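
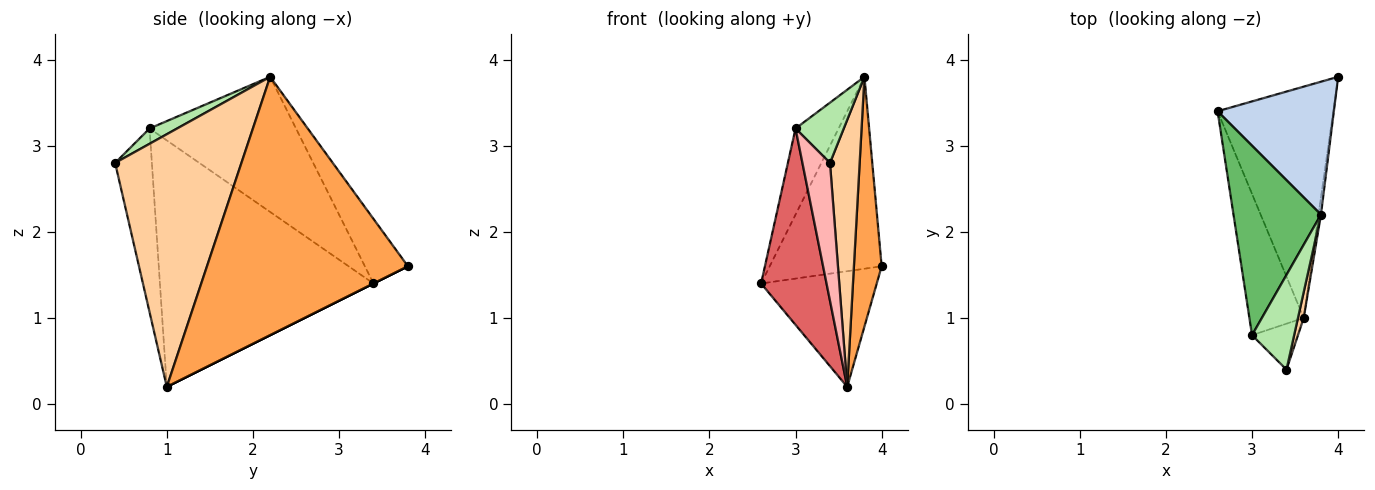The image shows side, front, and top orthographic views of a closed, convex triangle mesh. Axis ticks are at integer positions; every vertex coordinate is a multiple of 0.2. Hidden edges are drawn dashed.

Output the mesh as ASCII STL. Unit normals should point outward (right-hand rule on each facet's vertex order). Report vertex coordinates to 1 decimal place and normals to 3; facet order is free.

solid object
 facet normal 0.000 0.447 -0.894
  outer loop
   vertex 3.6 1.0 0.2
   vertex 2.6 3.4 1.4
   vertex 4.0 3.8 1.6
  endloop
 endfacet
 facet normal -0.302 0.784 0.543
  outer loop
   vertex 3.8 2.2 3.8
   vertex 4.0 3.8 1.6
   vertex 2.6 3.4 1.4
  endloop
 endfacet
 facet normal 0.991 -0.137 -0.009
  outer loop
   vertex 3.8 2.2 3.8
   vertex 3.6 1.0 0.2
   vertex 4.0 3.8 1.6
  endloop
 endfacet
 facet normal 0.973 -0.229 0.022
  outer loop
   vertex 3.8 2.2 3.8
   vertex 3.4 0.4 2.8
   vertex 3.6 1.0 0.2
  endloop
 endfacet
 facet normal -0.815 0.240 0.527
  outer loop
   vertex 3.0 0.8 3.2
   vertex 3.8 2.2 3.8
   vertex 2.6 3.4 1.4
  endloop
 endfacet
 facet normal 0.293 -0.513 0.807
  outer loop
   vertex 3.0 0.8 3.2
   vertex 3.4 0.4 2.8
   vertex 3.8 2.2 3.8
  endloop
 endfacet
 facet normal -0.936 -0.287 -0.206
  outer loop
   vertex 3.0 0.8 3.2
   vertex 2.6 3.4 1.4
   vertex 3.6 1.0 0.2
  endloop
 endfacet
 facet normal -0.784 -0.588 -0.196
  outer loop
   vertex 3.0 0.8 3.2
   vertex 3.6 1.0 0.2
   vertex 3.4 0.4 2.8
  endloop
 endfacet
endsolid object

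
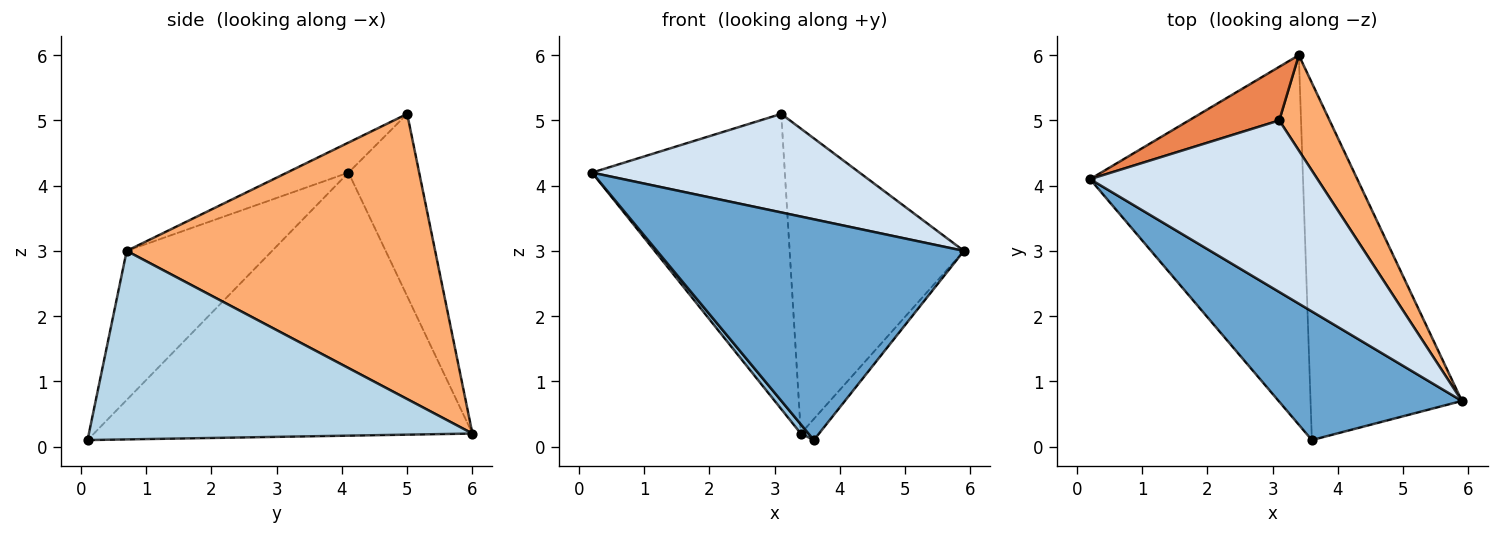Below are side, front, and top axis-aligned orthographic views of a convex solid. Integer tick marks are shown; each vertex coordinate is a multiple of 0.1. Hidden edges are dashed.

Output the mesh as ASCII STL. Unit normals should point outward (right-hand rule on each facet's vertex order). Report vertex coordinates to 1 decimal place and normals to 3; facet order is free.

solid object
 facet normal -0.379 -0.800 0.466
  outer loop
   vertex 3.6 0.1 0.1
   vertex 5.9 0.7 3.0
   vertex 0.2 4.1 4.2
  endloop
 endfacet
 facet normal -0.777 -0.016 -0.629
  outer loop
   vertex 3.6 0.1 0.1
   vertex 0.2 4.1 4.2
   vertex 3.4 6.0 0.2
  endloop
 endfacet
 facet normal 0.779 0.037 -0.626
  outer loop
   vertex 3.6 0.1 0.1
   vertex 3.4 6.0 0.2
   vertex 5.9 0.7 3.0
  endloop
 endfacet
 facet normal -0.114 -0.495 0.862
  outer loop
   vertex 3.1 5.0 5.1
   vertex 0.2 4.1 4.2
   vertex 5.9 0.7 3.0
  endloop
 endfacet
 facet normal -0.339 0.926 0.168
  outer loop
   vertex 3.1 5.0 5.1
   vertex 3.4 6.0 0.2
   vertex 0.2 4.1 4.2
  endloop
 endfacet
 facet normal 0.861 0.486 0.152
  outer loop
   vertex 3.1 5.0 5.1
   vertex 5.9 0.7 3.0
   vertex 3.4 6.0 0.2
  endloop
 endfacet
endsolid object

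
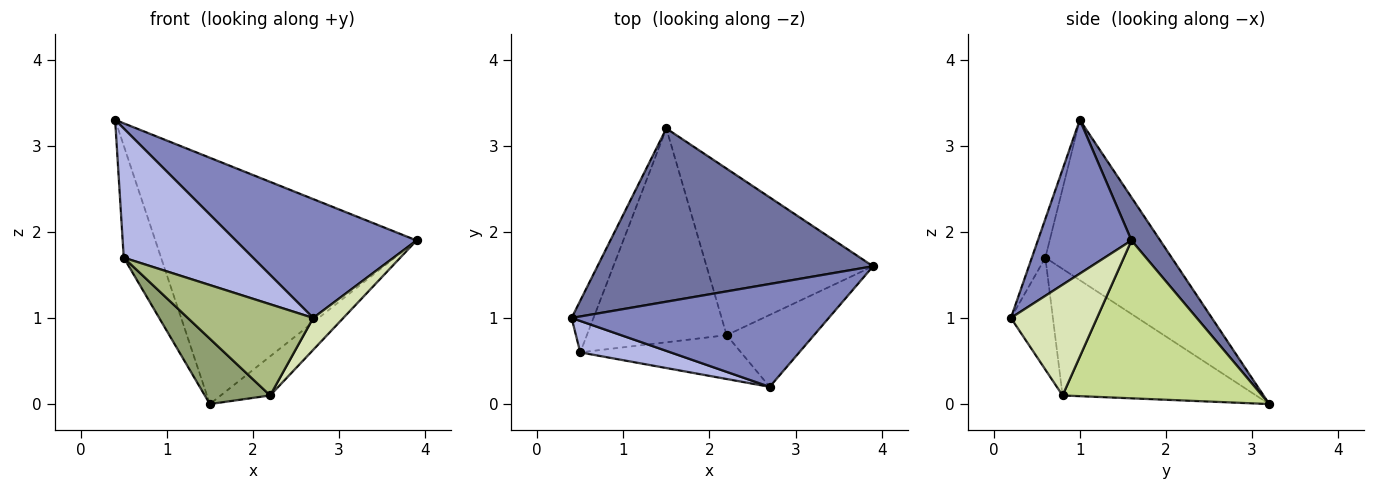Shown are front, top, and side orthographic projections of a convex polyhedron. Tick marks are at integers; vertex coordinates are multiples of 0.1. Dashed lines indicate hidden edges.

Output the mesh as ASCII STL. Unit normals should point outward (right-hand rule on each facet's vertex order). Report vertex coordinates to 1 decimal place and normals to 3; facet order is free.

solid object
 facet normal 0.090 0.815 0.573
  outer loop
   vertex 1.5 3.2 0.0
   vertex 0.4 1.0 3.3
   vertex 3.9 1.6 1.9
  endloop
 endfacet
 facet normal 0.364 -0.704 0.609
  outer loop
   vertex 2.7 0.2 1.0
   vertex 3.9 1.6 1.9
   vertex 0.4 1.0 3.3
  endloop
 endfacet
 facet normal -0.951 0.281 -0.130
  outer loop
   vertex 0.5 0.6 1.7
   vertex 0.4 1.0 3.3
   vertex 1.5 3.2 0.0
  endloop
 endfacet
 facet normal -0.101 -0.967 0.235
  outer loop
   vertex 0.5 0.6 1.7
   vertex 2.7 0.2 1.0
   vertex 0.4 1.0 3.3
  endloop
 endfacet
 facet normal -0.655 -0.221 -0.723
  outer loop
   vertex 2.2 0.8 0.1
   vertex 0.5 0.6 1.7
   vertex 1.5 3.2 0.0
  endloop
 endfacet
 facet normal -0.289 -0.863 -0.415
  outer loop
   vertex 2.2 0.8 0.1
   vertex 2.7 0.2 1.0
   vertex 0.5 0.6 1.7
  endloop
 endfacet
 facet normal 0.678 0.168 -0.715
  outer loop
   vertex 2.2 0.8 0.1
   vertex 1.5 3.2 0.0
   vertex 3.9 1.6 1.9
  endloop
 endfacet
 facet normal 0.757 -0.265 -0.597
  outer loop
   vertex 2.2 0.8 0.1
   vertex 3.9 1.6 1.9
   vertex 2.7 0.2 1.0
  endloop
 endfacet
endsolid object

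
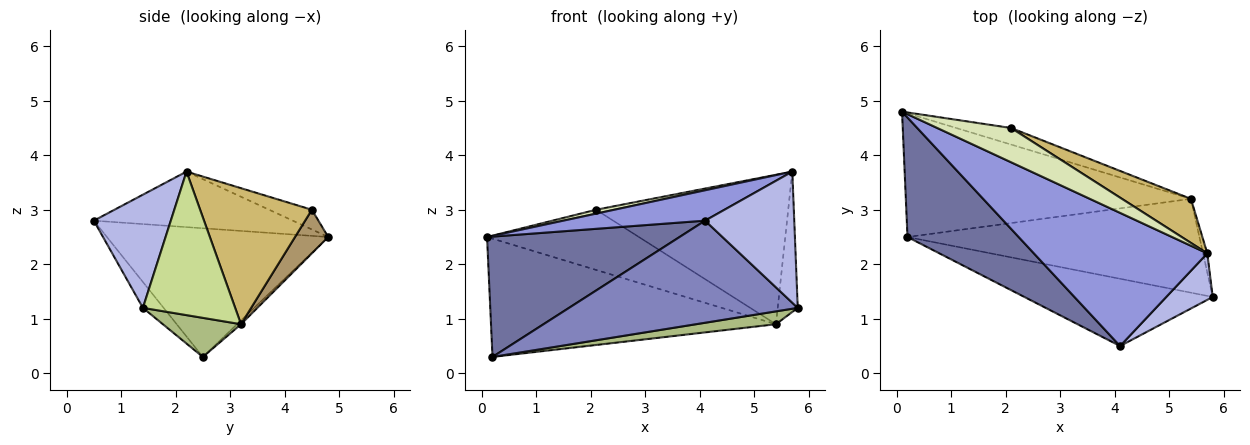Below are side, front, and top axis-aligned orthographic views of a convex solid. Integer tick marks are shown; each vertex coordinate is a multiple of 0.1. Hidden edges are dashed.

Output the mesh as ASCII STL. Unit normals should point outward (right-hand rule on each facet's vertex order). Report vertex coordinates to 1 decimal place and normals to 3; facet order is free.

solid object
 facet normal -0.632 -0.550 0.546
  outer loop
   vertex 4.1 0.5 2.8
   vertex 0.1 4.8 2.5
   vertex 0.2 2.5 0.3
  endloop
 endfacet
 facet normal -0.075 -0.833 -0.549
  outer loop
   vertex 4.1 0.5 2.8
   vertex 0.2 2.5 0.3
   vertex 5.8 1.4 1.2
  endloop
 endfacet
 facet normal -0.298 -0.212 0.931
  outer loop
   vertex 5.7 2.2 3.7
   vertex 0.1 4.8 2.5
   vertex 4.1 0.5 2.8
  endloop
 endfacet
 facet normal 0.631 -0.731 0.259
  outer loop
   vertex 5.7 2.2 3.7
   vertex 4.1 0.5 2.8
   vertex 5.8 1.4 1.2
  endloop
 endfacet
 facet normal -0.010 0.691 -0.723
  outer loop
   vertex 5.4 3.2 0.9
   vertex 0.2 2.5 0.3
   vertex 0.1 4.8 2.5
  endloop
 endfacet
 facet normal 0.131 -0.134 -0.982
  outer loop
   vertex 5.4 3.2 0.9
   vertex 5.8 1.4 1.2
   vertex 0.2 2.5 0.3
  endloop
 endfacet
 facet normal 0.977 0.212 -0.029
  outer loop
   vertex 5.4 3.2 0.9
   vertex 5.7 2.2 3.7
   vertex 5.8 1.4 1.2
  endloop
 endfacet
 facet normal -0.256 -0.109 0.960
  outer loop
   vertex 2.1 4.5 3.0
   vertex 0.1 4.8 2.5
   vertex 5.7 2.2 3.7
  endloop
 endfacet
 facet normal 0.206 0.943 -0.260
  outer loop
   vertex 2.1 4.5 3.0
   vertex 5.4 3.2 0.9
   vertex 0.1 4.8 2.5
  endloop
 endfacet
 facet normal 0.487 0.838 0.247
  outer loop
   vertex 2.1 4.5 3.0
   vertex 5.7 2.2 3.7
   vertex 5.4 3.2 0.9
  endloop
 endfacet
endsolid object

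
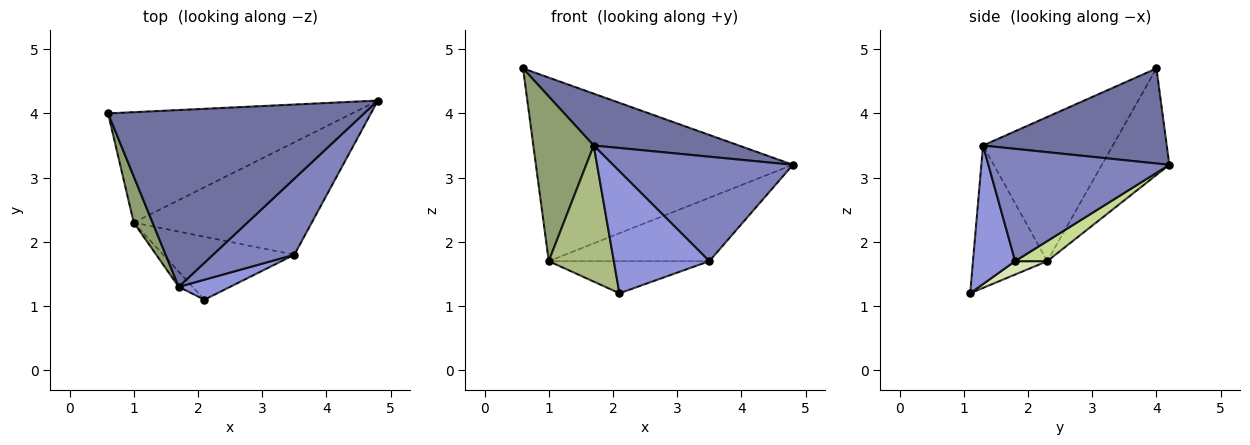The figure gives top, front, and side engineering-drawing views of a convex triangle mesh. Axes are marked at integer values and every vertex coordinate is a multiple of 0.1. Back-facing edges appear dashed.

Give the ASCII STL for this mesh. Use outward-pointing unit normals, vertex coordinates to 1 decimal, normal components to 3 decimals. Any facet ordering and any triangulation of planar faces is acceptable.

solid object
 facet normal 0.335 -0.265 0.904
  outer loop
   vertex 1.7 1.3 3.5
   vertex 4.8 4.2 3.2
   vertex 0.6 4.0 4.7
  endloop
 endfacet
 facet normal 0.631 -0.627 0.457
  outer loop
   vertex 1.7 1.3 3.5
   vertex 3.5 1.8 1.7
   vertex 4.8 4.2 3.2
  endloop
 endfacet
 facet normal 0.399 -0.905 0.148
  outer loop
   vertex 1.7 1.3 3.5
   vertex 2.1 1.1 1.2
   vertex 3.5 1.8 1.7
  endloop
 endfacet
 facet normal -0.219 0.836 -0.503
  outer loop
   vertex 1.0 2.3 1.7
   vertex 0.6 4.0 4.7
   vertex 4.8 4.2 3.2
  endloop
 endfacet
 facet normal -0.900 -0.419 0.117
  outer loop
   vertex 1.0 2.3 1.7
   vertex 1.7 1.3 3.5
   vertex 0.6 4.0 4.7
  endloop
 endfacet
 facet normal -0.750 -0.657 -0.073
  outer loop
   vertex 1.0 2.3 1.7
   vertex 2.1 1.1 1.2
   vertex 1.7 1.3 3.5
  endloop
 endfacet
 facet normal 0.098 0.489 -0.867
  outer loop
   vertex 1.0 2.3 1.7
   vertex 4.8 4.2 3.2
   vertex 3.5 1.8 1.7
  endloop
 endfacet
 facet normal 0.091 0.453 -0.887
  outer loop
   vertex 1.0 2.3 1.7
   vertex 3.5 1.8 1.7
   vertex 2.1 1.1 1.2
  endloop
 endfacet
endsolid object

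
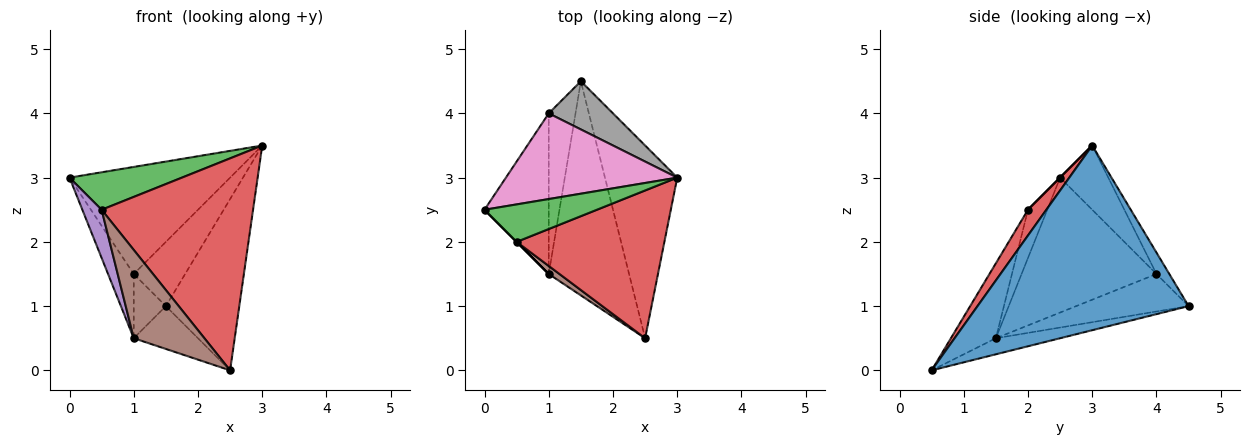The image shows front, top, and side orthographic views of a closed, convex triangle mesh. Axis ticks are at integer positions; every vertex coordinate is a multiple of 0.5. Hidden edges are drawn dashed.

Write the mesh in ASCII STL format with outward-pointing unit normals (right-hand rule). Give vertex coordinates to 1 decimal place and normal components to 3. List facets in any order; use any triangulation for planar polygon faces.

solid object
 facet normal 0.886 0.308 -0.347
  outer loop
   vertex 1.5 4.5 1.0
   vertex 3.0 3.0 3.5
   vertex 2.5 0.5 0.0
  endloop
 endfacet
 facet normal -0.192 0.192 -0.962
  outer loop
   vertex 1.0 1.5 0.5
   vertex 1.5 4.5 1.0
   vertex 2.5 0.5 0.0
  endloop
 endfacet
 facet normal 0.000 -0.707 0.707
  outer loop
   vertex 0.5 2.0 2.5
   vertex 3.0 3.0 3.5
   vertex 0.0 2.5 3.0
  endloop
 endfacet
 facet normal 0.099 -0.816 0.569
  outer loop
   vertex 0.5 2.0 2.5
   vertex 2.5 0.5 0.0
   vertex 3.0 3.0 3.5
  endloop
 endfacet
 facet normal -0.707 -0.707 0.000
  outer loop
   vertex 0.5 2.0 2.5
   vertex 0.0 2.5 3.0
   vertex 1.0 1.5 0.5
  endloop
 endfacet
 facet normal -0.535 -0.841 0.076
  outer loop
   vertex 0.5 2.0 2.5
   vertex 1.0 1.5 0.5
   vertex 2.5 0.5 0.0
  endloop
 endfacet
 facet normal -0.228 0.760 0.608
  outer loop
   vertex 1.0 4.0 1.5
   vertex 0.0 2.5 3.0
   vertex 3.0 3.0 3.5
  endloop
 endfacet
 facet normal -0.196 0.784 0.588
  outer loop
   vertex 1.0 4.0 1.5
   vertex 3.0 3.0 3.5
   vertex 1.5 4.5 1.0
  endloop
 endfacet
 facet normal -0.890 0.169 -0.424
  outer loop
   vertex 1.0 4.0 1.5
   vertex 1.0 1.5 0.5
   vertex 0.0 2.5 3.0
  endloop
 endfacet
 facet normal -0.793 0.226 -0.566
  outer loop
   vertex 1.0 4.0 1.5
   vertex 1.5 4.5 1.0
   vertex 1.0 1.5 0.5
  endloop
 endfacet
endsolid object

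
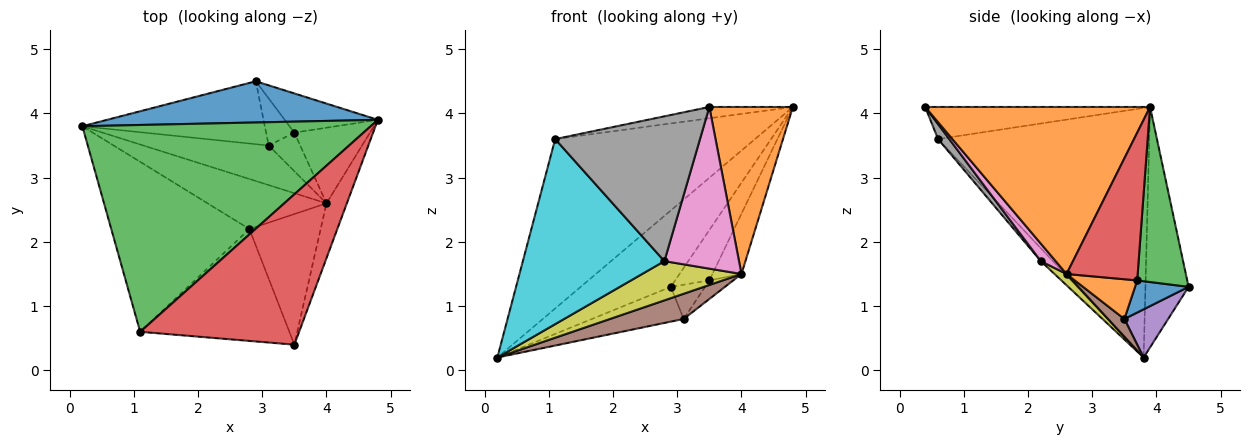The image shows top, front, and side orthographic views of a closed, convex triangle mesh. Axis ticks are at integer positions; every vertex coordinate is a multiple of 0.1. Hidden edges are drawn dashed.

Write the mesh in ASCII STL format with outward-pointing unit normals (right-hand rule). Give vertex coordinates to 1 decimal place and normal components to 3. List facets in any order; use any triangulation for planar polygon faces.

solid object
 facet normal -0.388 0.811 0.437
  outer loop
   vertex 2.9 4.5 1.3
   vertex 0.2 3.8 0.2
   vertex 4.8 3.9 4.1
  endloop
 endfacet
 facet normal 0.931 -0.346 -0.114
  outer loop
   vertex 4.0 2.6 1.5
   vertex 4.8 3.9 4.1
   vertex 3.5 0.4 4.1
  endloop
 endfacet
 facet normal -0.556 0.526 0.643
  outer loop
   vertex 1.1 0.6 3.6
   vertex 4.8 3.9 4.1
   vertex 0.2 3.8 0.2
  endloop
 endfacet
 facet normal -0.198 0.073 0.978
  outer loop
   vertex 1.1 0.6 3.6
   vertex 3.5 0.4 4.1
   vertex 4.8 3.9 4.1
  endloop
 endfacet
 facet normal 0.225 0.471 -0.853
  outer loop
   vertex 3.1 3.5 0.8
   vertex 0.2 3.8 0.2
   vertex 2.9 4.5 1.3
  endloop
 endfacet
 facet normal 0.118 -0.533 -0.838
  outer loop
   vertex 3.1 3.5 0.8
   vertex 4.0 2.6 1.5
   vertex 0.2 3.8 0.2
  endloop
 endfacet
 facet normal 0.153 -0.769 -0.621
  outer loop
   vertex 2.8 2.2 1.7
   vertex 4.0 2.6 1.5
   vertex 3.5 0.4 4.1
  endloop
 endfacet
 facet normal 0.061 -0.790 -0.610
  outer loop
   vertex 2.8 2.2 1.7
   vertex 3.5 0.4 4.1
   vertex 1.1 0.6 3.6
  endloop
 endfacet
 facet normal 0.074 -0.615 -0.785
  outer loop
   vertex 2.8 2.2 1.7
   vertex 0.2 3.8 0.2
   vertex 4.0 2.6 1.5
  endloop
 endfacet
 facet normal -0.063 -0.735 -0.675
  outer loop
   vertex 2.8 2.2 1.7
   vertex 1.1 0.6 3.6
   vertex 0.2 3.8 0.2
  endloop
 endfacet
 facet normal 0.677 0.433 -0.595
  outer loop
   vertex 3.5 3.7 1.4
   vertex 3.1 3.5 0.8
   vertex 2.9 4.5 1.3
  endloop
 endfacet
 facet normal 0.750 0.287 -0.596
  outer loop
   vertex 3.5 3.7 1.4
   vertex 4.0 2.6 1.5
   vertex 3.1 3.5 0.8
  endloop
 endfacet
 facet normal 0.756 0.517 -0.402
  outer loop
   vertex 3.5 3.7 1.4
   vertex 2.9 4.5 1.3
   vertex 4.8 3.9 4.1
  endloop
 endfacet
 facet normal 0.837 0.341 -0.428
  outer loop
   vertex 3.5 3.7 1.4
   vertex 4.8 3.9 4.1
   vertex 4.0 2.6 1.5
  endloop
 endfacet
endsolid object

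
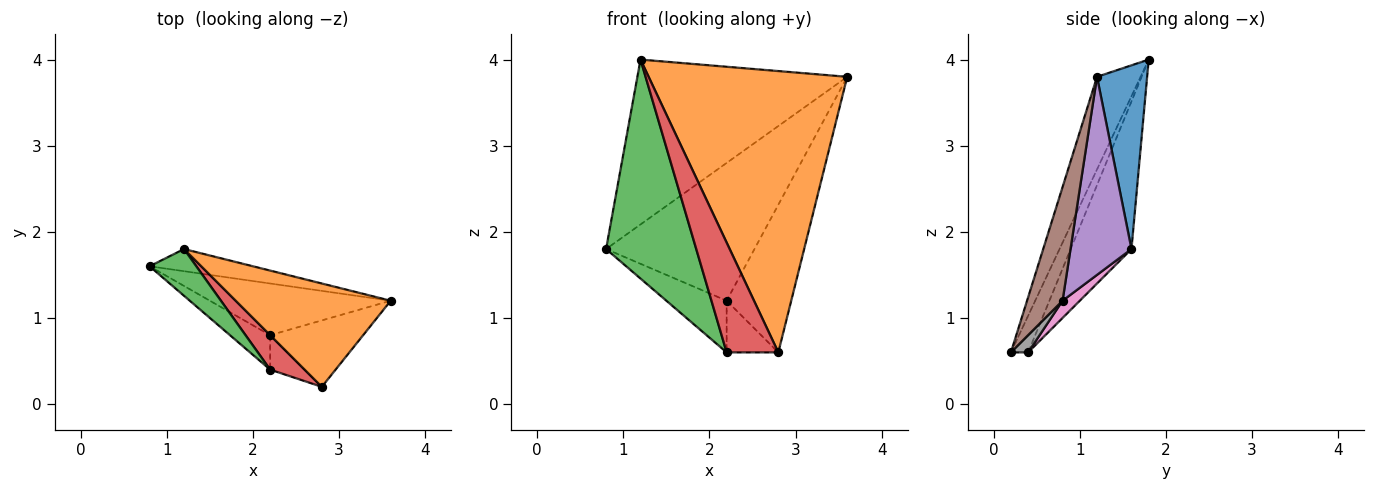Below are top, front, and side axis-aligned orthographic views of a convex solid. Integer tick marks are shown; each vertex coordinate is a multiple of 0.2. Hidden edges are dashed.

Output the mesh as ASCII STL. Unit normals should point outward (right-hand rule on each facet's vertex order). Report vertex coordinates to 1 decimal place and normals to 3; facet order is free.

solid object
 facet normal 0.230 0.964 -0.130
  outer loop
   vertex 1.2 1.8 4.0
   vertex 3.6 1.2 3.8
   vertex 0.8 1.6 1.8
  endloop
 endfacet
 facet normal -0.202 -0.919 0.338
  outer loop
   vertex 1.2 1.8 4.0
   vertex 2.8 0.2 0.6
   vertex 3.6 1.2 3.8
  endloop
 endfacet
 facet normal -0.550 -0.816 0.174
  outer loop
   vertex 2.2 0.4 0.6
   vertex 1.2 1.8 4.0
   vertex 0.8 1.6 1.8
  endloop
 endfacet
 facet normal -0.303 -0.909 0.285
  outer loop
   vertex 2.2 0.4 0.6
   vertex 2.8 0.2 0.6
   vertex 1.2 1.8 4.0
  endloop
 endfacet
 facet normal 0.359 0.874 -0.328
  outer loop
   vertex 2.2 0.8 1.2
   vertex 0.8 1.6 1.8
   vertex 3.6 1.2 3.8
  endloop
 endfacet
 facet normal 0.448 0.815 -0.367
  outer loop
   vertex 2.2 0.8 1.2
   vertex 3.6 1.2 3.8
   vertex 2.8 0.2 0.6
  endloop
 endfacet
 facet normal 0.231 0.809 -0.540
  outer loop
   vertex 2.2 0.8 1.2
   vertex 2.2 0.4 0.6
   vertex 0.8 1.6 1.8
  endloop
 endfacet
 facet normal 0.267 0.802 -0.535
  outer loop
   vertex 2.2 0.8 1.2
   vertex 2.8 0.2 0.6
   vertex 2.2 0.4 0.6
  endloop
 endfacet
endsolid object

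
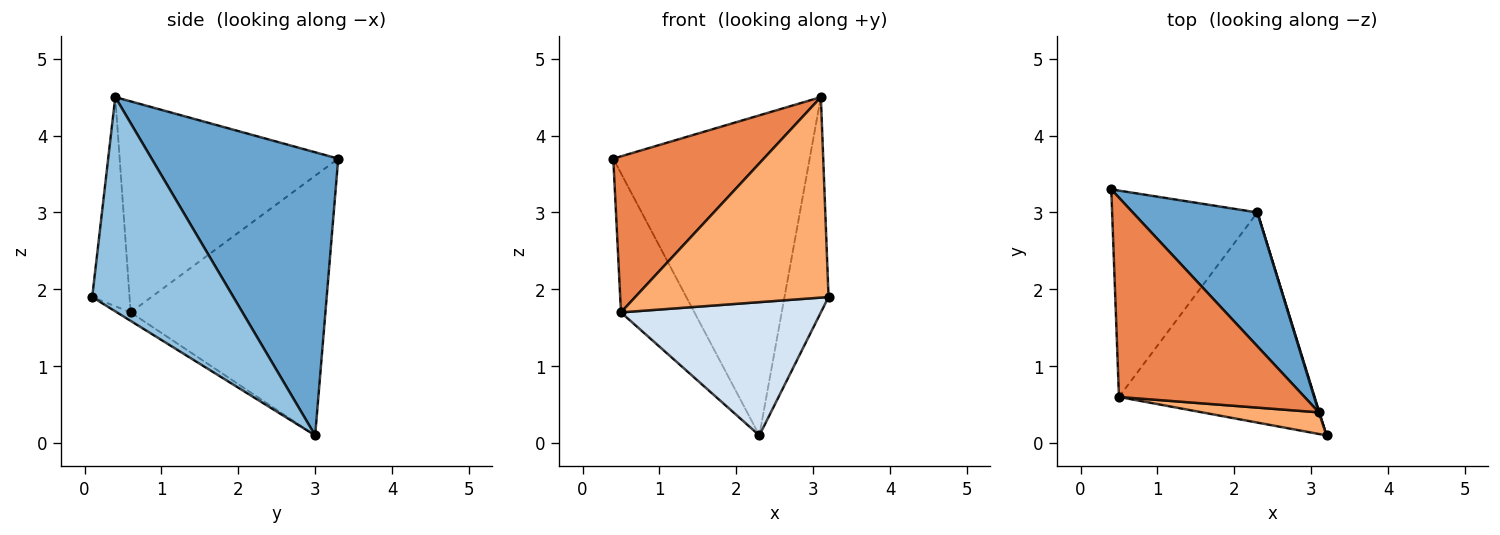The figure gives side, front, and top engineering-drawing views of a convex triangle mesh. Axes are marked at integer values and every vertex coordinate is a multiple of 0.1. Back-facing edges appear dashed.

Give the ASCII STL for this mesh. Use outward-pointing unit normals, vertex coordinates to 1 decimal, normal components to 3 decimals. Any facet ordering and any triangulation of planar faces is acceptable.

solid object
 facet normal 0.659 0.694 0.290
  outer loop
   vertex 3.1 0.4 4.5
   vertex 2.3 3.0 0.1
   vertex 0.4 3.3 3.7
  endloop
 endfacet
 facet normal 0.955 0.298 0.002
  outer loop
   vertex 3.1 0.4 4.5
   vertex 3.2 0.1 1.9
   vertex 2.3 3.0 0.1
  endloop
 endfacet
 facet normal -0.829 0.313 -0.464
  outer loop
   vertex 0.5 0.6 1.7
   vertex 0.4 3.3 3.7
   vertex 2.3 3.0 0.1
  endloop
 endfacet
 facet normal -0.037 -0.535 -0.844
  outer loop
   vertex 0.5 0.6 1.7
   vertex 2.3 3.0 0.1
   vertex 3.2 0.1 1.9
  endloop
 endfacet
 facet normal -0.667 -0.459 0.587
  outer loop
   vertex 0.5 0.6 1.7
   vertex 3.1 0.4 4.5
   vertex 0.4 3.3 3.7
  endloop
 endfacet
 facet normal -0.189 -0.976 0.105
  outer loop
   vertex 0.5 0.6 1.7
   vertex 3.2 0.1 1.9
   vertex 3.1 0.4 4.5
  endloop
 endfacet
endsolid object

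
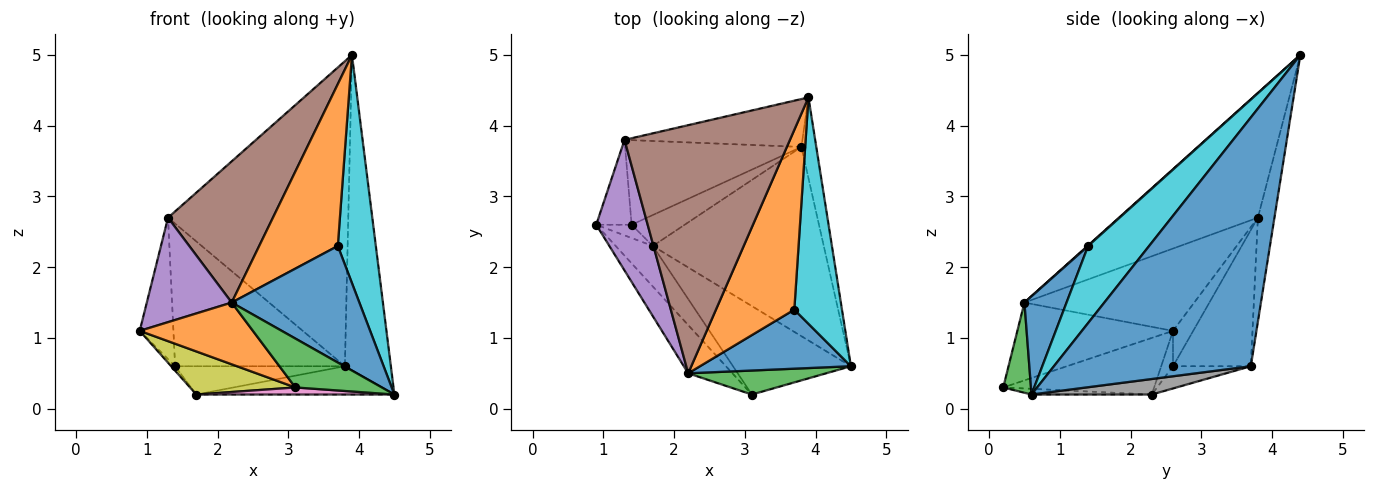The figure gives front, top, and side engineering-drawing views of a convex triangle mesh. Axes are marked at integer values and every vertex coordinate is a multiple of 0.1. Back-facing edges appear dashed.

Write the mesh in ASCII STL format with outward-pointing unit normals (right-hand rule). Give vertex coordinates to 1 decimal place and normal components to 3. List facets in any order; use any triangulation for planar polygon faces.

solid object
 facet normal 0.972 0.227 -0.058
  outer loop
   vertex 3.8 3.7 0.6
   vertex 3.9 4.4 5.0
   vertex 4.5 0.6 0.2
  endloop
 endfacet
 facet normal -0.735 -0.534 -0.418
  outer loop
   vertex 2.2 0.5 1.5
   vertex 0.9 2.6 1.1
   vertex 3.1 0.2 0.3
  endloop
 endfacet
 facet normal 0.277 -0.863 0.423
  outer loop
   vertex 2.2 0.5 1.5
   vertex 3.1 0.2 0.3
   vertex 4.5 0.6 0.2
  endloop
 endfacet
 facet normal -0.090 0.984 -0.154
  outer loop
   vertex 1.3 3.8 2.7
   vertex 3.9 4.4 5.0
   vertex 3.8 3.7 0.6
  endloop
 endfacet
 facet normal -0.781 -0.390 0.488
  outer loop
   vertex 1.3 3.8 2.7
   vertex 0.9 2.6 1.1
   vertex 2.2 0.5 1.5
  endloop
 endfacet
 facet normal -0.548 -0.414 0.727
  outer loop
   vertex 1.3 3.8 2.7
   vertex 2.2 0.5 1.5
   vertex 3.9 4.4 5.0
  endloop
 endfacet
 facet normal -0.048 -0.080 -0.996
  outer loop
   vertex 1.7 2.3 0.2
   vertex 4.5 0.6 0.2
   vertex 3.1 0.2 0.3
  endloop
 endfacet
 facet normal 0.089 0.147 -0.985
  outer loop
   vertex 1.7 2.3 0.2
   vertex 3.8 3.7 0.6
   vertex 4.5 0.6 0.2
  endloop
 endfacet
 facet normal -0.722 -0.504 -0.474
  outer loop
   vertex 1.7 2.3 0.2
   vertex 3.1 0.2 0.3
   vertex 0.9 2.6 1.1
  endloop
 endfacet
 facet normal 0.751 -0.468 0.465
  outer loop
   vertex 3.7 1.4 2.3
   vertex 4.5 0.6 0.2
   vertex 3.9 4.4 5.0
  endloop
 endfacet
 facet normal 0.282 -0.856 0.434
  outer loop
   vertex 3.7 1.4 2.3
   vertex 2.2 0.5 1.5
   vertex 4.5 0.6 0.2
  endloop
 endfacet
 facet normal 0.005 -0.669 0.743
  outer loop
   vertex 3.7 1.4 2.3
   vertex 3.9 4.4 5.0
   vertex 2.2 0.5 1.5
  endloop
 endfacet
 facet normal -0.688 0.229 -0.688
  outer loop
   vertex 1.4 2.6 0.6
   vertex 1.7 2.3 0.2
   vertex 0.9 2.6 1.1
  endloop
 endfacet
 facet normal -0.295 0.645 -0.705
  outer loop
   vertex 1.4 2.6 0.6
   vertex 3.8 3.7 0.6
   vertex 1.7 2.3 0.2
  endloop
 endfacet
 facet normal -0.457 0.762 -0.457
  outer loop
   vertex 1.4 2.6 0.6
   vertex 0.9 2.6 1.1
   vertex 1.3 3.8 2.7
  endloop
 endfacet
 facet normal -0.367 0.800 -0.475
  outer loop
   vertex 1.4 2.6 0.6
   vertex 1.3 3.8 2.7
   vertex 3.8 3.7 0.6
  endloop
 endfacet
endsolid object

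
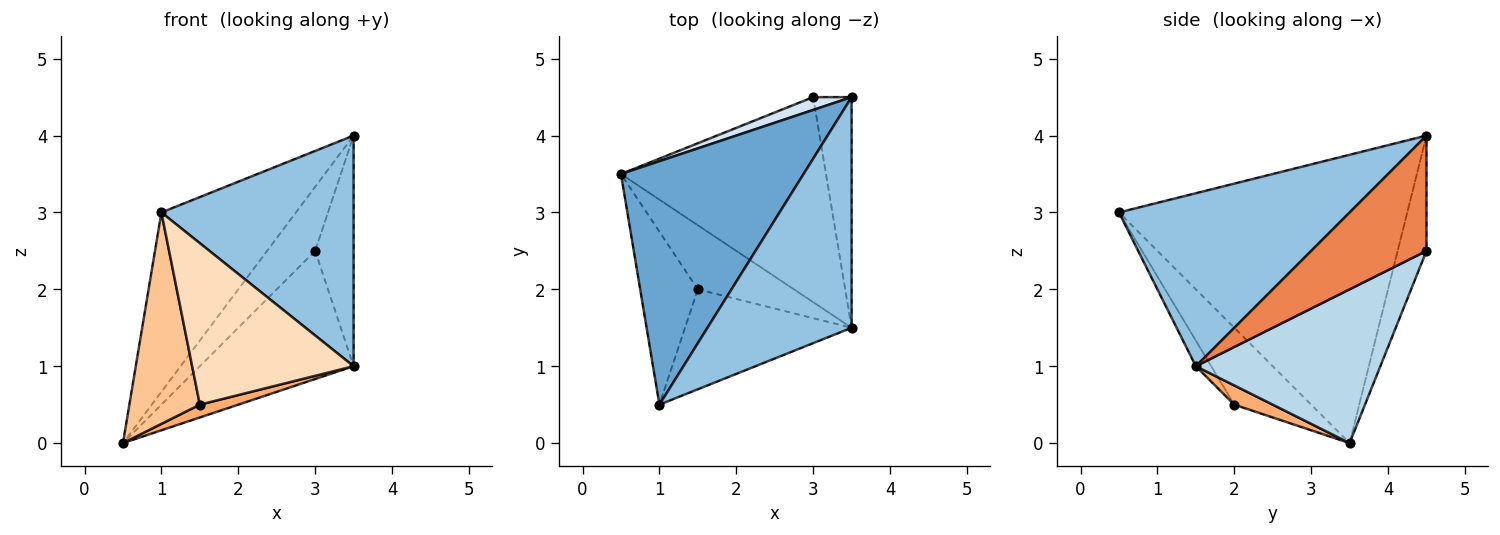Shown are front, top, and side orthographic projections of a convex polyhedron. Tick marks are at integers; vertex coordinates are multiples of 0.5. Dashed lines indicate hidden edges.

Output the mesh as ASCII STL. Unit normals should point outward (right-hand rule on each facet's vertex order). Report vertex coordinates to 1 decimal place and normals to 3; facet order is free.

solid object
 facet normal -0.786 0.367 0.498
  outer loop
   vertex 1.0 0.5 3.0
   vertex 3.5 4.5 4.0
   vertex 0.5 3.5 0.0
  endloop
 endfacet
 facet normal 0.647 -0.539 0.539
  outer loop
   vertex 1.0 0.5 3.0
   vertex 3.5 1.5 1.0
   vertex 3.5 4.5 4.0
  endloop
 endfacet
 facet normal 0.537 0.447 -0.716
  outer loop
   vertex 3.0 4.5 2.5
   vertex 3.5 1.5 1.0
   vertex 0.5 3.5 0.0
  endloop
 endfacet
 facet normal -0.507 0.845 0.169
  outer loop
   vertex 3.0 4.5 2.5
   vertex 0.5 3.5 0.0
   vertex 3.5 4.5 4.0
  endloop
 endfacet
 facet normal 0.905 0.302 -0.302
  outer loop
   vertex 3.0 4.5 2.5
   vertex 3.5 4.5 4.0
   vertex 3.5 1.5 1.0
  endloop
 endfacet
 facet normal 0.192 -0.192 -0.962
  outer loop
   vertex 1.5 2.0 0.5
   vertex 0.5 3.5 0.0
   vertex 3.5 1.5 1.0
  endloop
 endfacet
 facet normal -0.645 -0.591 -0.484
  outer loop
   vertex 1.5 2.0 0.5
   vertex 1.0 0.5 3.0
   vertex 0.5 3.5 0.0
  endloop
 endfacet
 facet normal -0.081 -0.847 -0.525
  outer loop
   vertex 1.5 2.0 0.5
   vertex 3.5 1.5 1.0
   vertex 1.0 0.5 3.0
  endloop
 endfacet
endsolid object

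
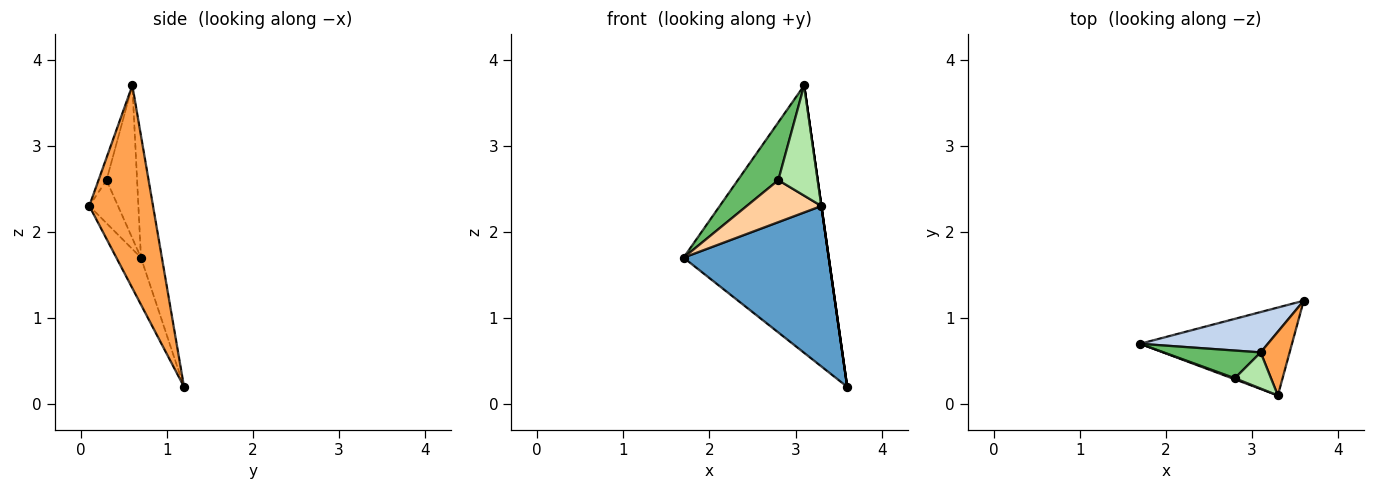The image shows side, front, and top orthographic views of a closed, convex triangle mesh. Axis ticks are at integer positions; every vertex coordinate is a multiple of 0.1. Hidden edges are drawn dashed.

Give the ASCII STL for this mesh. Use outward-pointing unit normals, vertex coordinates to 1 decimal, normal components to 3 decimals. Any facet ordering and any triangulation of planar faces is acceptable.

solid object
 facet normal -0.147 -0.867 -0.475
  outer loop
   vertex 3.3 0.1 2.3
   vertex 1.7 0.7 1.7
   vertex 3.6 1.2 0.2
  endloop
 endfacet
 facet normal -0.141 0.979 0.148
  outer loop
   vertex 3.1 0.6 3.7
   vertex 3.6 1.2 0.2
   vertex 1.7 0.7 1.7
  endloop
 endfacet
 facet normal 0.990 0.000 0.141
  outer loop
   vertex 3.1 0.6 3.7
   vertex 3.3 0.1 2.3
   vertex 3.6 1.2 0.2
  endloop
 endfacet
 facet normal -0.359 -0.933 0.024
  outer loop
   vertex 2.8 0.3 2.6
   vertex 1.7 0.7 1.7
   vertex 3.3 0.1 2.3
  endloop
 endfacet
 facet normal -0.563 -0.745 0.357
  outer loop
   vertex 2.8 0.3 2.6
   vertex 3.1 0.6 3.7
   vertex 1.7 0.7 1.7
  endloop
 endfacet
 facet normal -0.190 -0.933 0.306
  outer loop
   vertex 2.8 0.3 2.6
   vertex 3.3 0.1 2.3
   vertex 3.1 0.6 3.7
  endloop
 endfacet
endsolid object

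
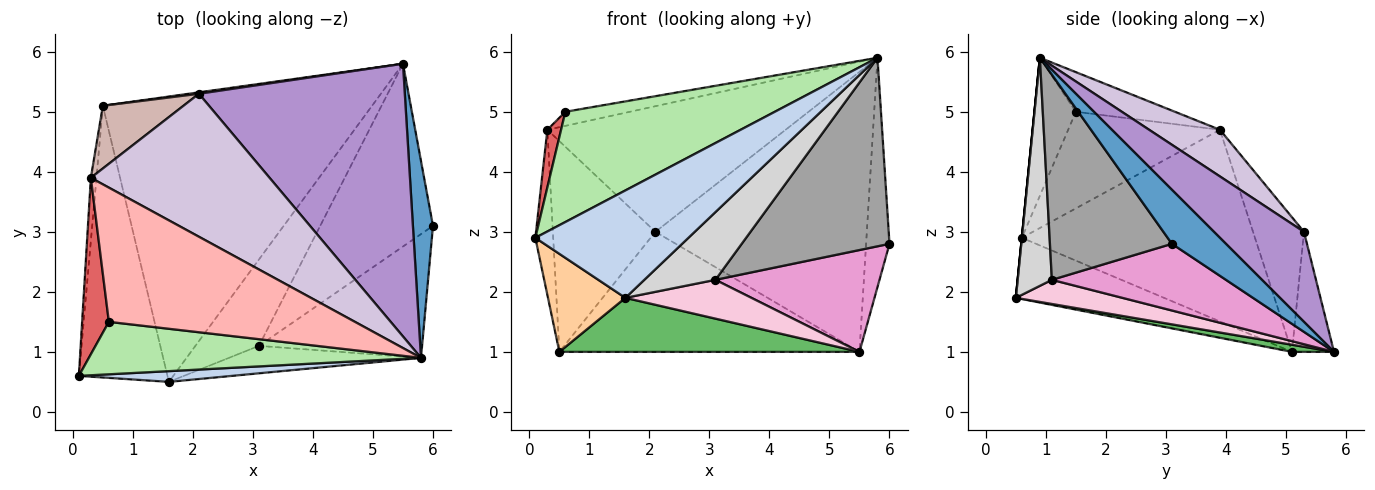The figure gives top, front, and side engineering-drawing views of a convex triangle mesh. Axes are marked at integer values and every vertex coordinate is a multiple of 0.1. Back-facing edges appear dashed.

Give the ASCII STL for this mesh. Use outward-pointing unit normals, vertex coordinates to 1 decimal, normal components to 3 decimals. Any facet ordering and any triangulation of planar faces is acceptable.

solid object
 facet normal 0.868 0.376 0.323
  outer loop
   vertex 5.8 0.9 5.9
   vertex 6.0 3.1 2.8
   vertex 5.5 5.8 1.0
  endloop
 endfacet
 facet normal 0.000 -0.995 0.100
  outer loop
   vertex 1.6 0.5 1.9
   vertex 5.8 0.9 5.9
   vertex 0.1 0.6 2.9
  endloop
 endfacet
 facet normal -0.997 0.076 -0.029
  outer loop
   vertex 0.5 5.1 1.0
   vertex 0.1 0.6 2.9
   vertex 0.3 3.9 4.7
  endloop
 endfacet
 facet normal -0.545 -0.285 -0.789
  outer loop
   vertex 0.5 5.1 1.0
   vertex 1.6 0.5 1.9
   vertex 0.1 0.6 2.9
  endloop
 endfacet
 facet normal 0.026 -0.186 -0.982
  outer loop
   vertex 0.5 5.1 1.0
   vertex 5.5 5.8 1.0
   vertex 1.6 0.5 1.9
  endloop
 endfacet
 facet normal -0.176 -0.889 0.423
  outer loop
   vertex 0.6 1.5 5.0
   vertex 0.1 0.6 2.9
   vertex 5.8 0.9 5.9
  endloop
 endfacet
 facet normal -0.960 -0.087 0.266
  outer loop
   vertex 0.6 1.5 5.0
   vertex 0.3 3.9 4.7
   vertex 0.1 0.6 2.9
  endloop
 endfacet
 facet normal -0.158 0.103 0.982
  outer loop
   vertex 0.6 1.5 5.0
   vertex 5.8 0.9 5.9
   vertex 0.3 3.9 4.7
  endloop
 endfacet
 facet normal 0.292 0.685 0.667
  outer loop
   vertex 2.1 5.3 3.0
   vertex 5.8 0.9 5.9
   vertex 5.5 5.8 1.0
  endloop
 endfacet
 facet normal 0.192 0.648 0.737
  outer loop
   vertex 2.1 5.3 3.0
   vertex 0.3 3.9 4.7
   vertex 5.8 0.9 5.9
  endloop
 endfacet
 facet normal -0.139 0.990 0.012
  outer loop
   vertex 2.1 5.3 3.0
   vertex 5.5 5.8 1.0
   vertex 0.5 5.1 1.0
  endloop
 endfacet
 facet normal -0.430 0.865 0.257
  outer loop
   vertex 2.1 5.3 3.0
   vertex 0.5 5.1 1.0
   vertex 0.3 3.9 4.7
  endloop
 endfacet
 facet normal 0.459 -0.432 -0.776
  outer loop
   vertex 3.1 1.1 2.2
   vertex 5.5 5.8 1.0
   vertex 6.0 3.1 2.8
  endloop
 endfacet
 facet normal 0.327 -0.387 -0.862
  outer loop
   vertex 3.1 1.1 2.2
   vertex 1.6 0.5 1.9
   vertex 5.5 5.8 1.0
  endloop
 endfacet
 facet normal 0.568 -0.688 -0.452
  outer loop
   vertex 3.1 1.1 2.2
   vertex 6.0 3.1 2.8
   vertex 5.8 0.9 5.9
  endloop
 endfacet
 facet normal 0.407 -0.847 -0.343
  outer loop
   vertex 3.1 1.1 2.2
   vertex 5.8 0.9 5.9
   vertex 1.6 0.5 1.9
  endloop
 endfacet
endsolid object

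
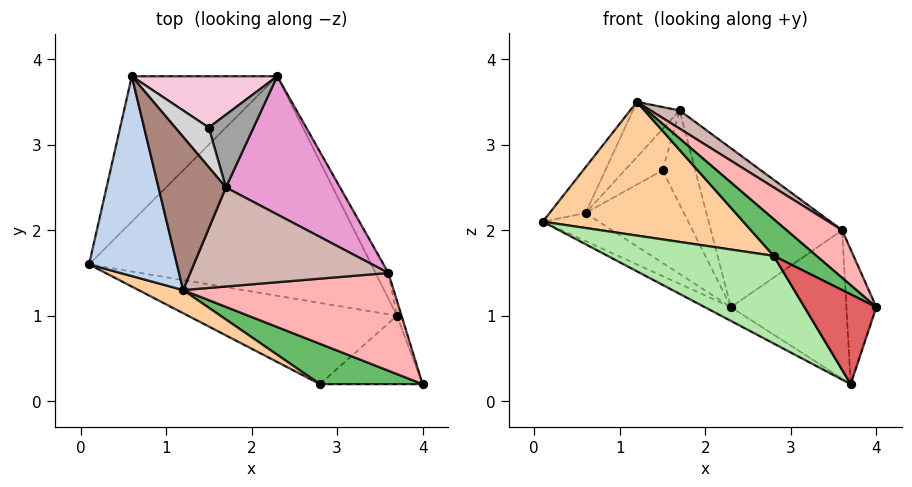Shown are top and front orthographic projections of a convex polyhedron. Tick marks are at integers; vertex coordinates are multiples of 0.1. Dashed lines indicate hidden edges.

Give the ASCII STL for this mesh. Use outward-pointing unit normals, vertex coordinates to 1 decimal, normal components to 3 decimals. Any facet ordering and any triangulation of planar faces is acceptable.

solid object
 facet normal -0.536 0.160 -0.829
  outer loop
   vertex 0.6 3.8 2.2
   vertex 2.3 3.8 1.1
   vertex 0.1 1.6 2.1
  endloop
 endfacet
 facet normal -0.763 0.145 0.630
  outer loop
   vertex 0.6 3.8 2.2
   vertex 0.1 1.6 2.1
   vertex 1.2 1.3 3.5
  endloop
 endfacet
 facet normal -0.459 0.056 -0.887
  outer loop
   vertex 3.7 1.0 0.2
   vertex 0.1 1.6 2.1
   vertex 2.3 3.8 1.1
  endloop
 endfacet
 facet normal -0.437 -0.886 0.153
  outer loop
   vertex 2.8 0.2 1.7
   vertex 1.2 1.3 3.5
   vertex 0.1 1.6 2.1
  endloop
 endfacet
 facet normal 0.347 -0.631 0.694
  outer loop
   vertex 2.8 0.2 1.7
   vertex 4.0 0.2 1.1
   vertex 1.2 1.3 3.5
  endloop
 endfacet
 facet normal -0.433 -0.661 -0.613
  outer loop
   vertex 2.8 0.2 1.7
   vertex 0.1 1.6 2.1
   vertex 3.7 1.0 0.2
  endloop
 endfacet
 facet normal -0.290 -0.761 -0.580
  outer loop
   vertex 2.8 0.2 1.7
   vertex 3.7 1.0 0.2
   vertex 4.0 0.2 1.1
  endloop
 endfacet
 facet normal 0.513 -0.376 0.771
  outer loop
   vertex 3.6 1.5 2.0
   vertex 1.2 1.3 3.5
   vertex 4.0 0.2 1.1
  endloop
 endfacet
 facet normal 0.948 0.316 -0.035
  outer loop
   vertex 3.6 1.5 2.0
   vertex 4.0 0.2 1.1
   vertex 3.7 1.0 0.2
  endloop
 endfacet
 facet normal 0.881 0.466 -0.081
  outer loop
   vertex 3.6 1.5 2.0
   vertex 3.7 1.0 0.2
   vertex 2.3 3.8 1.1
  endloop
 endfacet
 facet normal -0.530 0.287 0.798
  outer loop
   vertex 1.7 2.5 3.4
   vertex 0.6 3.8 2.2
   vertex 1.2 1.3 3.5
  endloop
 endfacet
 facet normal 0.533 -0.153 0.832
  outer loop
   vertex 1.7 2.5 3.4
   vertex 1.2 1.3 3.5
   vertex 3.6 1.5 2.0
  endloop
 endfacet
 facet normal 0.661 0.566 0.492
  outer loop
   vertex 1.7 2.5 3.4
   vertex 3.6 1.5 2.0
   vertex 2.3 3.8 1.1
  endloop
 endfacet
 facet normal 0.299 0.835 0.463
  outer loop
   vertex 1.5 3.2 2.7
   vertex 2.3 3.8 1.1
   vertex 0.6 3.8 2.2
  endloop
 endfacet
 facet normal 0.533 0.670 0.517
  outer loop
   vertex 1.5 3.2 2.7
   vertex 1.7 2.5 3.4
   vertex 2.3 3.8 1.1
  endloop
 endfacet
 facet normal 0.095 0.717 0.690
  outer loop
   vertex 1.5 3.2 2.7
   vertex 0.6 3.8 2.2
   vertex 1.7 2.5 3.4
  endloop
 endfacet
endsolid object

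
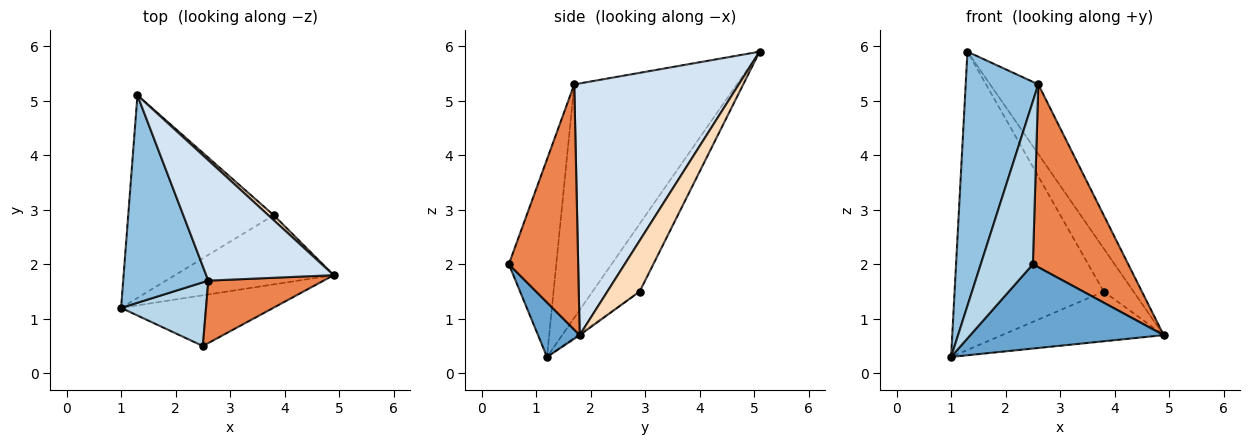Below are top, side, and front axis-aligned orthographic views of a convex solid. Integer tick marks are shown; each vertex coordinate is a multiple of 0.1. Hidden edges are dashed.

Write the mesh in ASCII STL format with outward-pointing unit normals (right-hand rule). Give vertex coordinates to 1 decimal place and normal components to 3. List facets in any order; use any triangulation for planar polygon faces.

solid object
 facet normal 0.182 -0.842 -0.507
  outer loop
   vertex 2.5 0.5 2.0
   vertex 1.0 1.2 0.3
   vertex 4.9 1.8 0.7
  endloop
 endfacet
 facet normal -0.866 -0.387 0.316
  outer loop
   vertex 2.6 1.7 5.3
   vertex 1.3 5.1 5.9
   vertex 1.0 1.2 0.3
  endloop
 endfacet
 facet normal -0.647 -0.710 0.278
  outer loop
   vertex 2.6 1.7 5.3
   vertex 1.0 1.2 0.3
   vertex 2.5 0.5 2.0
  endloop
 endfacet
 facet normal 0.863 0.253 0.437
  outer loop
   vertex 2.6 1.7 5.3
   vertex 4.9 1.8 0.7
   vertex 1.3 5.1 5.9
  endloop
 endfacet
 facet normal 0.567 -0.780 0.266
  outer loop
   vertex 2.6 1.7 5.3
   vertex 2.5 0.5 2.0
   vertex 4.9 1.8 0.7
  endloop
 endfacet
 facet normal -0.007 0.584 -0.812
  outer loop
   vertex 3.8 2.9 1.5
   vertex 4.9 1.8 0.7
   vertex 1.0 1.2 0.3
  endloop
 endfacet
 facet normal -0.253 0.800 -0.544
  outer loop
   vertex 3.8 2.9 1.5
   vertex 1.0 1.2 0.3
   vertex 1.3 5.1 5.9
  endloop
 endfacet
 facet normal 0.733 0.676 0.079
  outer loop
   vertex 3.8 2.9 1.5
   vertex 1.3 5.1 5.9
   vertex 4.9 1.8 0.7
  endloop
 endfacet
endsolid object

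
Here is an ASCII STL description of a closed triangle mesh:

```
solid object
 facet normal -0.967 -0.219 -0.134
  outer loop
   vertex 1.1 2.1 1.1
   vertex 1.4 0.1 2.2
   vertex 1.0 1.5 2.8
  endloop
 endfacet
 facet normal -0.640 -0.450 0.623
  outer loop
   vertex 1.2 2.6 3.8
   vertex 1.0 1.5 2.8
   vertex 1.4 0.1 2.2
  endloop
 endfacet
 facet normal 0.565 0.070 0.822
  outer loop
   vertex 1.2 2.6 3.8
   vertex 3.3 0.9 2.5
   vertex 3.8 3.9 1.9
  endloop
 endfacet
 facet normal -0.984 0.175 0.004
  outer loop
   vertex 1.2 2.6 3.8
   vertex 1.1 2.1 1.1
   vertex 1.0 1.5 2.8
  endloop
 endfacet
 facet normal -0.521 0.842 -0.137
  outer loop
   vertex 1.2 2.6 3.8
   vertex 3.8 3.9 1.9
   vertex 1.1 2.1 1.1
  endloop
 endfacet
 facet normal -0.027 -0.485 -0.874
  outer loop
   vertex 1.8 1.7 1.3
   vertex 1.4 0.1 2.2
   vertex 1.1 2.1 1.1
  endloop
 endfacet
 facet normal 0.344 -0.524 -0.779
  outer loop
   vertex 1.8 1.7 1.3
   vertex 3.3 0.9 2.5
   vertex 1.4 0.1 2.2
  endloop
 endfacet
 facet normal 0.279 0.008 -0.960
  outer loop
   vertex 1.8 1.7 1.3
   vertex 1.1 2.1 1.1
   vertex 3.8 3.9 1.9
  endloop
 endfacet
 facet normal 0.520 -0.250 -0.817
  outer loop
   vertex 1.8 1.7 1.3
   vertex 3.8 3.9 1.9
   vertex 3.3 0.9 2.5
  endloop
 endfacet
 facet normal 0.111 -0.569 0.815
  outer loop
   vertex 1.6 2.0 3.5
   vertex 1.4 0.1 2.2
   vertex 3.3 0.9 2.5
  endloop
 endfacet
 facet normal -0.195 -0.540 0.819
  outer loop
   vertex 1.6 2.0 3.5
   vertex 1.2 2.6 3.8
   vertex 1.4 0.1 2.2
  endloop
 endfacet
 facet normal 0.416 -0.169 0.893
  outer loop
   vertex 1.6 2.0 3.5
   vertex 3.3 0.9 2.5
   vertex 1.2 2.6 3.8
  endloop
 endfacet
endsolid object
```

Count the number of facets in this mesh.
12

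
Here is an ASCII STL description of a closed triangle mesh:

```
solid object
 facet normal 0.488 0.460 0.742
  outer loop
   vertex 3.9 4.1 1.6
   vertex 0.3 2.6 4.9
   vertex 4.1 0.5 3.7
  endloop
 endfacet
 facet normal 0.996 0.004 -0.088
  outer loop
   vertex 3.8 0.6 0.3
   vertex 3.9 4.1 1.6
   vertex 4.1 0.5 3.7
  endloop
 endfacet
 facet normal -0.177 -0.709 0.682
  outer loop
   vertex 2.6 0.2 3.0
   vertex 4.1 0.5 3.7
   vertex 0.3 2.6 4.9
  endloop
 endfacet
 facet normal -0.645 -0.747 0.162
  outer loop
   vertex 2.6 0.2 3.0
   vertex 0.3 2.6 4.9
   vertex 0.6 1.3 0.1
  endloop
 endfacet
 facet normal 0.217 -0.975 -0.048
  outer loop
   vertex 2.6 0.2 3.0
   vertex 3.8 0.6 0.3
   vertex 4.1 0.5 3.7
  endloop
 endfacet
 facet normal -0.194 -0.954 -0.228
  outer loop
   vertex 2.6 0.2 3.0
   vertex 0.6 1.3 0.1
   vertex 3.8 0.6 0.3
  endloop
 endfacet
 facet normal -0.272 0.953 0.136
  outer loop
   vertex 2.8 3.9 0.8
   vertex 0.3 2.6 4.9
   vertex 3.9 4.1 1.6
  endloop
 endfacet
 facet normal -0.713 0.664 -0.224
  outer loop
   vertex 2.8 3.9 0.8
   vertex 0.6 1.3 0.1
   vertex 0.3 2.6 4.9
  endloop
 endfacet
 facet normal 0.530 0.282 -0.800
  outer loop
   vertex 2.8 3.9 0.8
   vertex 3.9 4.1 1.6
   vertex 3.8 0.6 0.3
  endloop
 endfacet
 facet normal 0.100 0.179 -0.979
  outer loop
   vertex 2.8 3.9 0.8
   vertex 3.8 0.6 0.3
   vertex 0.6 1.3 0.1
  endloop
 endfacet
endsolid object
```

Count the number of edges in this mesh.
15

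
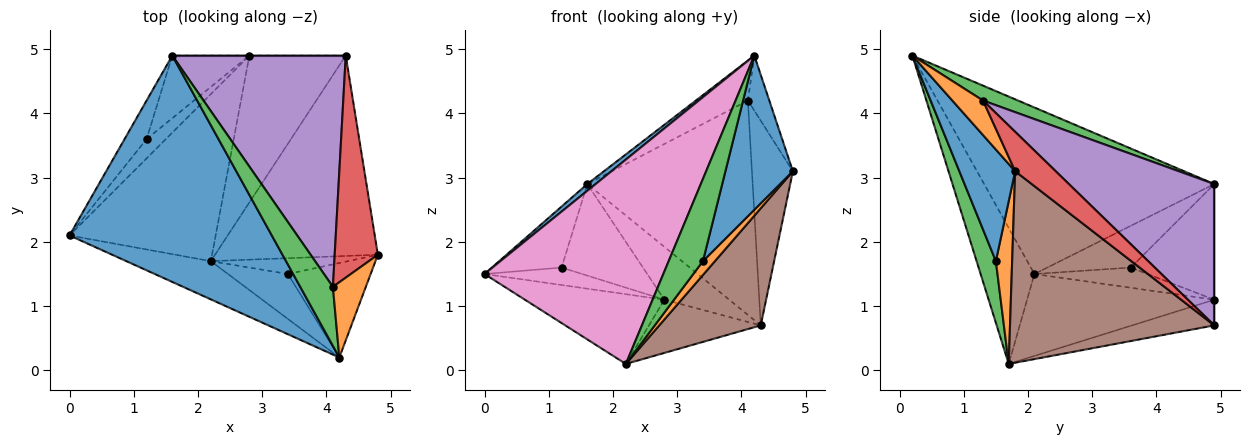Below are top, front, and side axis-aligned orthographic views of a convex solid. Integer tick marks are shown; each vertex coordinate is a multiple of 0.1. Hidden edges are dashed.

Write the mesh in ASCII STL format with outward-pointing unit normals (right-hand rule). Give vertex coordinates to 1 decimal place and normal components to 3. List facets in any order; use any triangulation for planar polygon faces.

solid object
 facet normal -0.635 -0.023 0.772
  outer loop
   vertex 4.2 0.2 4.9
   vertex 1.6 4.9 2.9
   vertex 0.0 2.1 1.5
  endloop
 endfacet
 facet normal 0.646 0.451 0.616
  outer loop
   vertex 4.1 1.3 4.2
   vertex 4.2 0.2 4.9
   vertex 4.8 1.8 3.1
  endloop
 endfacet
 facet normal 0.353 0.525 0.774
  outer loop
   vertex 4.1 1.3 4.2
   vertex 1.6 4.9 2.9
   vertex 4.2 0.2 4.9
  endloop
 endfacet
 facet normal 0.558 0.563 0.610
  outer loop
   vertex 4.1 1.3 4.2
   vertex 4.8 1.8 3.1
   vertex 4.3 4.9 0.7
  endloop
 endfacet
 facet normal 0.513 0.584 0.630
  outer loop
   vertex 4.1 1.3 4.2
   vertex 4.3 4.9 0.7
   vertex 1.6 4.9 2.9
  endloop
 endfacet
 facet normal 0.713 -0.354 -0.606
  outer loop
   vertex 2.2 1.7 0.1
   vertex 4.3 4.9 0.7
   vertex 4.8 1.8 3.1
  endloop
 endfacet
 facet normal -0.284 -0.943 -0.176
  outer loop
   vertex 2.2 1.7 0.1
   vertex 4.2 0.2 4.9
   vertex 0.0 2.1 1.5
  endloop
 endfacet
 facet normal 0.000 1.000 0.000
  outer loop
   vertex 2.8 4.9 1.1
   vertex 1.6 4.9 2.9
   vertex 4.3 4.9 0.7
  endloop
 endfacet
 facet normal -0.459 0.342 -0.820
  outer loop
   vertex 2.8 4.9 1.1
   vertex 2.2 1.7 0.1
   vertex 0.0 2.1 1.5
  endloop
 endfacet
 facet normal -0.243 0.331 -0.912
  outer loop
   vertex 2.8 4.9 1.1
   vertex 4.3 4.9 0.7
   vertex 2.2 1.7 0.1
  endloop
 endfacet
 facet normal 0.576 -0.697 -0.427
  outer loop
   vertex 3.4 1.5 1.7
   vertex 4.8 1.8 3.1
   vertex 4.2 0.2 4.9
  endloop
 endfacet
 facet normal 0.666 -0.491 -0.561
  outer loop
   vertex 3.4 1.5 1.7
   vertex 2.2 1.7 0.1
   vertex 4.8 1.8 3.1
  endloop
 endfacet
 facet normal 0.443 -0.787 -0.430
  outer loop
   vertex 3.4 1.5 1.7
   vertex 4.2 0.2 4.9
   vertex 2.2 1.7 0.1
  endloop
 endfacet
 facet normal -0.711 0.594 -0.375
  outer loop
   vertex 1.2 3.6 1.6
   vertex 0.0 2.1 1.5
   vertex 1.6 4.9 2.9
  endloop
 endfacet
 facet normal -0.613 0.530 -0.586
  outer loop
   vertex 1.2 3.6 1.6
   vertex 2.8 4.9 1.1
   vertex 0.0 2.1 1.5
  endloop
 endfacet
 facet normal -0.646 0.630 -0.431
  outer loop
   vertex 1.2 3.6 1.6
   vertex 1.6 4.9 2.9
   vertex 2.8 4.9 1.1
  endloop
 endfacet
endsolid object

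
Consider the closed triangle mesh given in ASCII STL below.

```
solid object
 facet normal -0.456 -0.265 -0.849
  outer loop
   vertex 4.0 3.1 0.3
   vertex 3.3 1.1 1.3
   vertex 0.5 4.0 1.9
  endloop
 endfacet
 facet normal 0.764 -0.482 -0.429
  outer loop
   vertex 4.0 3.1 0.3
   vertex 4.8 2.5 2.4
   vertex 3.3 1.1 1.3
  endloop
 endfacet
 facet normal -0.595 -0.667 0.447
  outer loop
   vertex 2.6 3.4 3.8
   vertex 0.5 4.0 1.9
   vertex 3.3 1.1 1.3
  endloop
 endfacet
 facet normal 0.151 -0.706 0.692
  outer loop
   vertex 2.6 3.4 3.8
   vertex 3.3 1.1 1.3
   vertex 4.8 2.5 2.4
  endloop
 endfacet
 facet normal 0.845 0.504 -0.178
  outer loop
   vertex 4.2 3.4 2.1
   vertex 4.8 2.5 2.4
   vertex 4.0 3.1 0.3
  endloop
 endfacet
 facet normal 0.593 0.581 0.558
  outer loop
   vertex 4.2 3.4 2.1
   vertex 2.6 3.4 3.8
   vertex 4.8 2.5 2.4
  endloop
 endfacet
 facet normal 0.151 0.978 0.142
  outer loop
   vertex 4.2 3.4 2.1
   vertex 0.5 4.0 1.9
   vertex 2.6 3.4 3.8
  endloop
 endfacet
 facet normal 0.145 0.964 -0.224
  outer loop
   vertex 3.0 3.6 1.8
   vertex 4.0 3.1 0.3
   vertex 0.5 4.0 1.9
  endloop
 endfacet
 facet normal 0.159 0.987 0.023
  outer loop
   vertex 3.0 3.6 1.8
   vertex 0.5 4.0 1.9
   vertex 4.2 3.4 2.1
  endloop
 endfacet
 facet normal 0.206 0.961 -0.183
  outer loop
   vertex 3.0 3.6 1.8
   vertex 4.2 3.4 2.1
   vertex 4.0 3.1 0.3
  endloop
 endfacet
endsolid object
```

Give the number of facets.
10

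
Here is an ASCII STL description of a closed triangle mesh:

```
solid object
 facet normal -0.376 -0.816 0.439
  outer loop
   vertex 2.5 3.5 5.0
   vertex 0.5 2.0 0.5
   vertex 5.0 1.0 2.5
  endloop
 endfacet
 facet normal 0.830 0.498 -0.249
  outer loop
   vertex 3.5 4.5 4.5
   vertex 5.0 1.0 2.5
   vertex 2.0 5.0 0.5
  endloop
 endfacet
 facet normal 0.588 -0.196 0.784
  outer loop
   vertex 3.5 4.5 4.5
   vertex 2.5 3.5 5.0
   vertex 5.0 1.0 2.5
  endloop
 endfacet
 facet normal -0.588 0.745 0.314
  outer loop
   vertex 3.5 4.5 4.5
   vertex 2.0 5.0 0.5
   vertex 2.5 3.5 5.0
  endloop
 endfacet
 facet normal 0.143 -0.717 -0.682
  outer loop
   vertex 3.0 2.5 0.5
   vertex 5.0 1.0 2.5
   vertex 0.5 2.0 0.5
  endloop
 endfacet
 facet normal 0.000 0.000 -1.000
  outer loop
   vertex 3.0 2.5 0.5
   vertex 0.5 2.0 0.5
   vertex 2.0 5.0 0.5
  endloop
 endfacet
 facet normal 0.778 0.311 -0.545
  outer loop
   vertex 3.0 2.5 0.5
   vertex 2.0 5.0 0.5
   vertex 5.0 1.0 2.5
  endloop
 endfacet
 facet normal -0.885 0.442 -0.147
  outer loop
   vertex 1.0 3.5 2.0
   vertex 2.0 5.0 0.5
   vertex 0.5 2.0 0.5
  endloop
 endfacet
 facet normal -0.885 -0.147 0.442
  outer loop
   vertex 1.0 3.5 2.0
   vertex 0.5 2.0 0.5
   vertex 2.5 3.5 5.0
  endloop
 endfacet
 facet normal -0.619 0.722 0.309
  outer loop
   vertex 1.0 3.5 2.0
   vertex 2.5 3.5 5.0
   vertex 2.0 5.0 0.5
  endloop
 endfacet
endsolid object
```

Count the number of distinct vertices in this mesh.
7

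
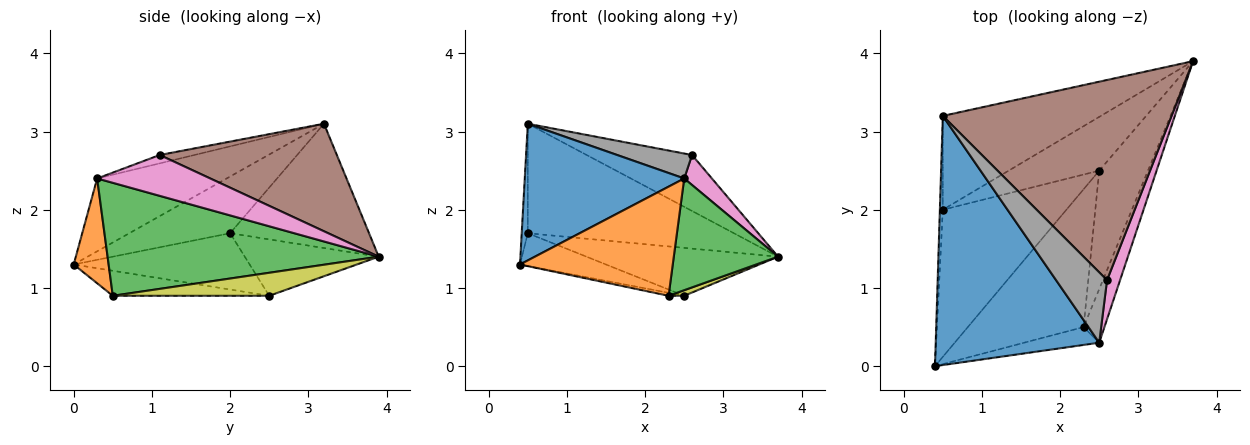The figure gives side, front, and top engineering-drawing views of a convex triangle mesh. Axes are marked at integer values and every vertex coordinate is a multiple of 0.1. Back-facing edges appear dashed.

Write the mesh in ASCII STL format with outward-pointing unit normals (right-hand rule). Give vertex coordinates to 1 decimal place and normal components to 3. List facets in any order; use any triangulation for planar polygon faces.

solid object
 facet normal -0.364 -0.448 0.817
  outer loop
   vertex 2.5 0.3 2.4
   vertex 0.5 3.2 3.1
   vertex 0.4 0.0 1.3
  endloop
 endfacet
 facet normal 0.220 -0.963 -0.158
  outer loop
   vertex 2.5 0.3 2.4
   vertex 0.4 0.0 1.3
   vertex 2.3 0.5 0.9
  endloop
 endfacet
 facet normal 0.920 -0.354 -0.170
  outer loop
   vertex 2.5 0.3 2.4
   vertex 2.3 0.5 0.9
   vertex 3.7 3.9 1.4
  endloop
 endfacet
 facet normal -0.997 0.060 -0.052
  outer loop
   vertex 0.5 2.0 1.7
   vertex 0.4 0.0 1.3
   vertex 0.5 3.2 3.1
  endloop
 endfacet
 facet normal -0.456 0.676 -0.579
  outer loop
   vertex 0.5 2.0 1.7
   vertex 0.5 3.2 3.1
   vertex 3.7 3.9 1.4
  endloop
 endfacet
 facet normal 0.412 0.245 0.877
  outer loop
   vertex 2.6 1.1 2.7
   vertex 3.7 3.9 1.4
   vertex 0.5 3.2 3.1
  endloop
 endfacet
 facet normal 0.928 -0.227 0.296
  outer loop
   vertex 2.6 1.1 2.7
   vertex 2.5 0.3 2.4
   vertex 3.7 3.9 1.4
  endloop
 endfacet
 facet normal -0.153 -0.330 0.931
  outer loop
   vertex 2.6 1.1 2.7
   vertex 0.5 3.2 3.1
   vertex 2.5 0.3 2.4
  endloop
 endfacet
 facet normal 0.426 -0.043 -0.904
  outer loop
   vertex 2.5 2.5 0.9
   vertex 3.7 3.9 1.4
   vertex 2.3 0.5 0.9
  endloop
 endfacet
 facet normal -0.422 0.603 -0.677
  outer loop
   vertex 2.5 2.5 0.9
   vertex 0.5 2.0 1.7
   vertex 3.7 3.9 1.4
  endloop
 endfacet
 facet normal -0.211 0.021 -0.977
  outer loop
   vertex 2.5 2.5 0.9
   vertex 2.3 0.5 0.9
   vertex 0.4 0.0 1.3
  endloop
 endfacet
 facet normal -0.406 0.199 -0.892
  outer loop
   vertex 2.5 2.5 0.9
   vertex 0.4 0.0 1.3
   vertex 0.5 2.0 1.7
  endloop
 endfacet
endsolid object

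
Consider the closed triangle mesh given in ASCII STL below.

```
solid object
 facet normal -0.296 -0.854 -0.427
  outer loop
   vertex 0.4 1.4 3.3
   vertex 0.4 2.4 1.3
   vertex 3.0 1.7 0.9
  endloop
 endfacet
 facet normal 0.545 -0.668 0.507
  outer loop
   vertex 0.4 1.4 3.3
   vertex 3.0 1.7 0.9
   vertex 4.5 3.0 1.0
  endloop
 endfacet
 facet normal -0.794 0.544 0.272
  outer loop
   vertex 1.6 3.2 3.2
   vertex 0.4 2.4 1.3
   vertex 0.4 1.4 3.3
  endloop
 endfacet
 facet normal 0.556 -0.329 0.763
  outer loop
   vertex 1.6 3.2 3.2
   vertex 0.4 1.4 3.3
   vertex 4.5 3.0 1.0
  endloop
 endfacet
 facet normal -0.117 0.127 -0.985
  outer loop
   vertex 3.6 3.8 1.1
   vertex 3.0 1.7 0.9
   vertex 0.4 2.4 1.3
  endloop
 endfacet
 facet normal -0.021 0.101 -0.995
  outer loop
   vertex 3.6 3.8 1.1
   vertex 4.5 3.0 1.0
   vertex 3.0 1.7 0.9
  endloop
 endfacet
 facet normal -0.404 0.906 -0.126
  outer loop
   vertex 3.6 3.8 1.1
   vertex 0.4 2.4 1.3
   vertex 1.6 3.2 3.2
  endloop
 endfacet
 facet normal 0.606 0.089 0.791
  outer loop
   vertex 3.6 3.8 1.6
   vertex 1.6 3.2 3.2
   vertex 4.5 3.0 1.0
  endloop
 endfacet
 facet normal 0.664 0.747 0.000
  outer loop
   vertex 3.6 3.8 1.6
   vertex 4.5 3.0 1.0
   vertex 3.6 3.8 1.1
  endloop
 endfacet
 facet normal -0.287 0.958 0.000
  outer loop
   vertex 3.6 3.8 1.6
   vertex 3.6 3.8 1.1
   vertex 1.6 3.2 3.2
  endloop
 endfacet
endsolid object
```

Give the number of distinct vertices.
7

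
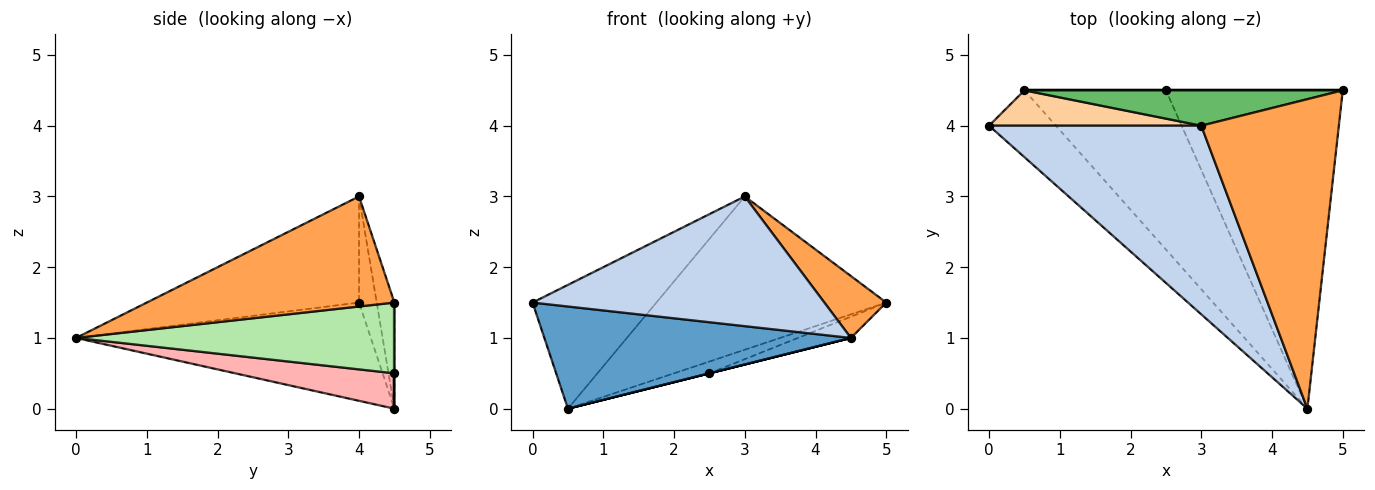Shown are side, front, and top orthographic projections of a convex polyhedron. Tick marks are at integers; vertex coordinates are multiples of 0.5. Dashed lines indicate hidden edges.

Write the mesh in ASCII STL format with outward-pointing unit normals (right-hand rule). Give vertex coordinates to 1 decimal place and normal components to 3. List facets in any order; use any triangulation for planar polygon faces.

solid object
 facet normal -0.627 -0.652 -0.426
  outer loop
   vertex 0.5 4.5 0.0
   vertex 4.5 0.0 1.0
   vertex 0.0 4.0 1.5
  endloop
 endfacet
 facet normal -0.381 -0.524 0.762
  outer loop
   vertex 3.0 4.0 3.0
   vertex 0.0 4.0 1.5
   vertex 4.5 0.0 1.0
  endloop
 endfacet
 facet normal 0.617 -0.154 0.772
  outer loop
   vertex 3.0 4.0 3.0
   vertex 4.5 0.0 1.0
   vertex 5.0 4.5 1.5
  endloop
 endfacet
 facet normal -0.136 0.953 0.272
  outer loop
   vertex 3.0 4.0 3.0
   vertex 0.5 4.5 0.0
   vertex 0.0 4.0 1.5
  endloop
 endfacet
 facet normal -0.075 0.972 0.224
  outer loop
   vertex 3.0 4.0 3.0
   vertex 5.0 4.5 1.5
   vertex 0.5 4.5 0.0
  endloop
 endfacet
 facet normal 0.371 0.062 -0.927
  outer loop
   vertex 2.5 4.5 0.5
   vertex 5.0 4.5 1.5
   vertex 4.5 0.0 1.0
  endloop
 endfacet
 facet normal 0.000 1.000 0.000
  outer loop
   vertex 2.5 4.5 0.5
   vertex 0.5 4.5 0.0
   vertex 5.0 4.5 1.5
  endloop
 endfacet
 facet normal 0.243 0.000 -0.970
  outer loop
   vertex 2.5 4.5 0.5
   vertex 4.5 0.0 1.0
   vertex 0.5 4.5 0.0
  endloop
 endfacet
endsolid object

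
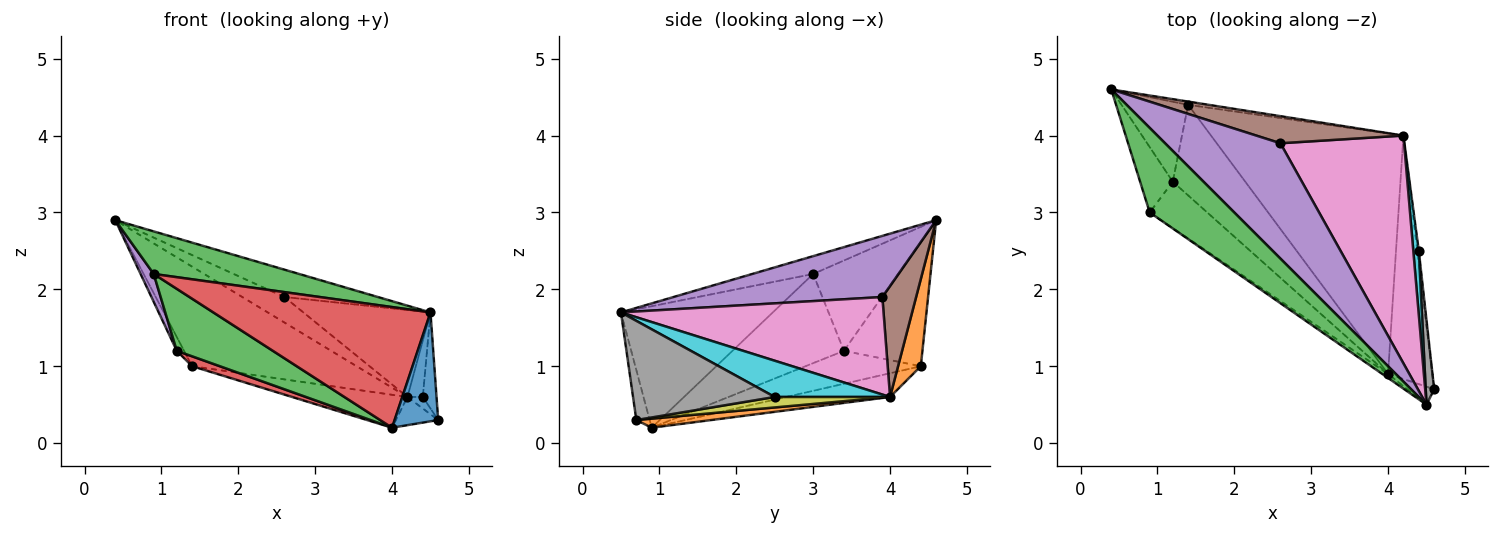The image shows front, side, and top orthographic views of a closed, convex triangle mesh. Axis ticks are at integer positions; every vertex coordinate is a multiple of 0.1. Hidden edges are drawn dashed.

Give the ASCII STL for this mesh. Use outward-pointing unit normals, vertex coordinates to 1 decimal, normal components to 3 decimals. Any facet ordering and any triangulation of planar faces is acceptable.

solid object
 facet normal -0.289 -0.945 -0.156
  outer loop
   vertex 4.5 0.5 1.7
   vertex 4.0 0.9 0.2
   vertex 4.6 0.7 0.3
  endloop
 endfacet
 facet normal 0.200 0.113 -0.973
  outer loop
   vertex 4.2 4.0 0.6
   vertex 4.6 0.7 0.3
   vertex 4.0 0.9 0.2
  endloop
 endfacet
 facet normal -0.185 -0.442 0.878
  outer loop
   vertex 0.9 3.0 2.2
   vertex 4.5 0.5 1.7
   vertex 0.4 4.6 2.9
  endloop
 endfacet
 facet normal -0.573 -0.819 -0.028
  outer loop
   vertex 0.9 3.0 2.2
   vertex 4.0 0.9 0.2
   vertex 4.5 0.5 1.7
  endloop
 endfacet
 facet normal 0.458 0.205 0.865
  outer loop
   vertex 2.6 3.9 1.9
   vertex 0.4 4.6 2.9
   vertex 4.5 0.5 1.7
  endloop
 endfacet
 facet normal 0.481 0.600 0.639
  outer loop
   vertex 2.6 3.9 1.9
   vertex 4.2 4.0 0.6
   vertex 0.4 4.6 2.9
  endloop
 endfacet
 facet normal 0.593 0.287 0.752
  outer loop
   vertex 2.6 3.9 1.9
   vertex 4.5 0.5 1.7
   vertex 4.2 4.0 0.6
  endloop
 endfacet
 facet normal 0.992 0.096 0.085
  outer loop
   vertex 4.4 2.5 0.6
   vertex 4.5 0.5 1.7
   vertex 4.6 0.7 0.3
  endloop
 endfacet
 facet normal 0.983 0.131 -0.131
  outer loop
   vertex 4.4 2.5 0.6
   vertex 4.6 0.7 0.3
   vertex 4.2 4.0 0.6
  endloop
 endfacet
 facet normal 0.980 0.131 0.149
  outer loop
   vertex 4.4 2.5 0.6
   vertex 4.2 4.0 0.6
   vertex 4.5 0.5 1.7
  endloop
 endfacet
 facet normal -0.121 0.135 -0.983
  outer loop
   vertex 1.4 4.4 1.0
   vertex 4.2 4.0 0.6
   vertex 4.0 0.9 0.2
  endloop
 endfacet
 facet normal 0.137 0.990 -0.032
  outer loop
   vertex 1.4 4.4 1.0
   vertex 0.4 4.6 2.9
   vertex 4.2 4.0 0.6
  endloop
 endfacet
 facet normal -0.681 -0.587 -0.439
  outer loop
   vertex 1.2 3.4 1.2
   vertex 4.0 0.9 0.2
   vertex 0.9 3.0 2.2
  endloop
 endfacet
 facet normal -0.412 -0.099 -0.906
  outer loop
   vertex 1.2 3.4 1.2
   vertex 1.4 4.4 1.0
   vertex 4.0 0.9 0.2
  endloop
 endfacet
 facet normal -0.931 -0.144 -0.337
  outer loop
   vertex 1.2 3.4 1.2
   vertex 0.9 3.0 2.2
   vertex 0.4 4.6 2.9
  endloop
 endfacet
 facet normal -0.878 0.082 -0.471
  outer loop
   vertex 1.2 3.4 1.2
   vertex 0.4 4.6 2.9
   vertex 1.4 4.4 1.0
  endloop
 endfacet
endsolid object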